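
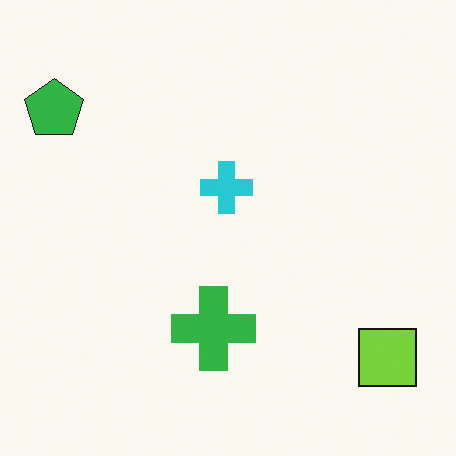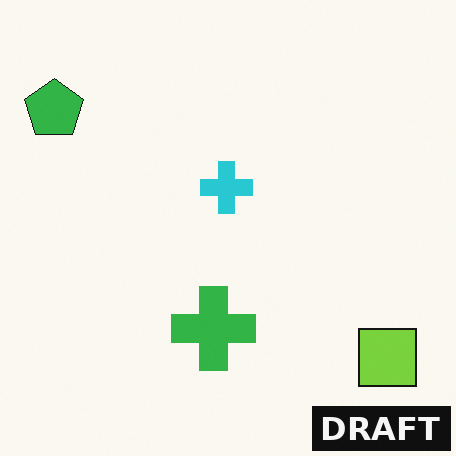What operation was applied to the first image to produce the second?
The second image is the first watermarked with the text "DRAFT" in the lower-right corner.

A dark label reading "DRAFT" appears in the lower-right corner.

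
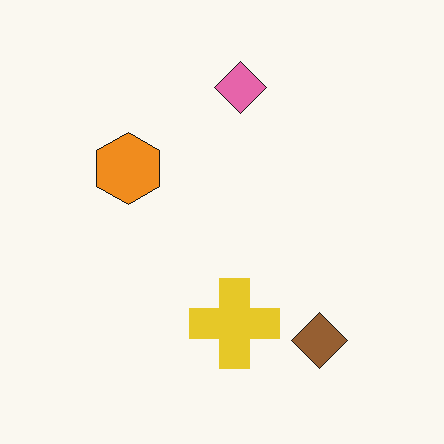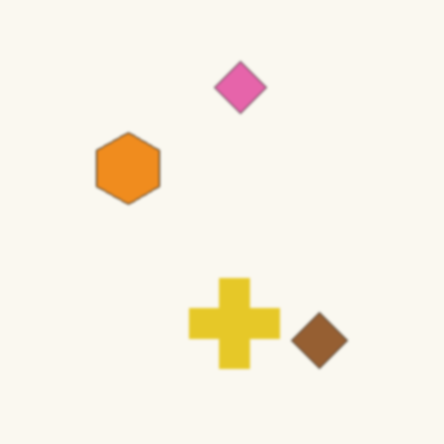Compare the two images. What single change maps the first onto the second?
The image was given a subtle gaussian blur.

Shape edges and outlines are uniformly softened across the whole image.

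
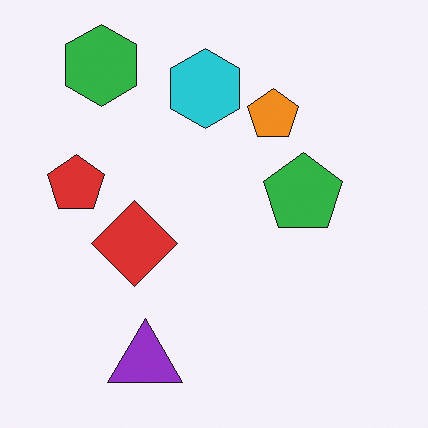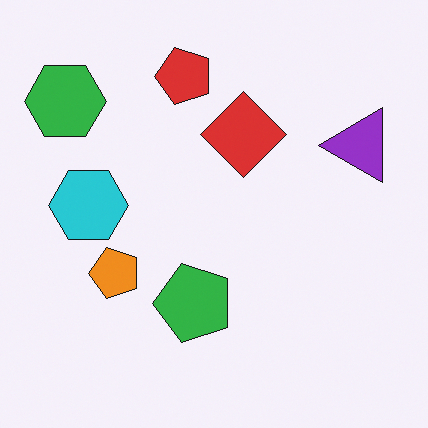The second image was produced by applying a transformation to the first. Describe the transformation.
The transformation is: transposed (reflected across the top-left ↔ bottom-right diagonal).

Shapes have swapped their row and column positions — what was in the top-right is now in the bottom-left — a diagonal reflection.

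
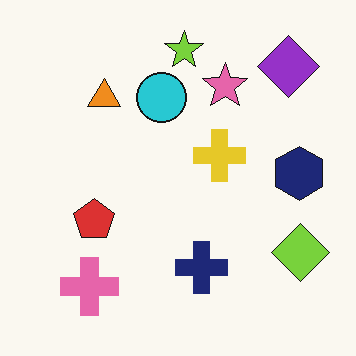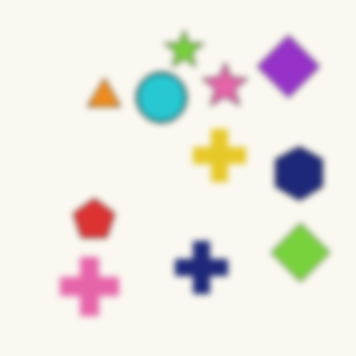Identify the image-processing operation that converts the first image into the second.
The second image is the first moderately blurred.

Shape edges and outlines are uniformly softened across the whole image.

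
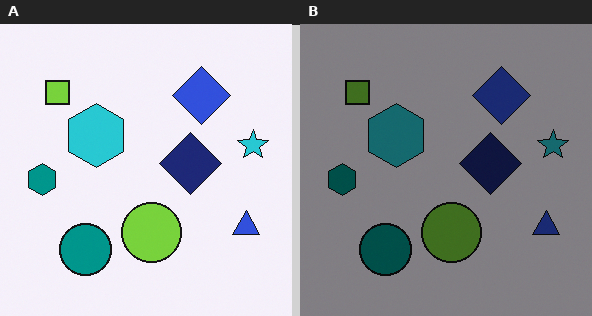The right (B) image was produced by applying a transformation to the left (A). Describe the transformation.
The right (B) image is the left (A) noticeably darkened.

Every pixel — background and shapes alike — is uniformly darkened.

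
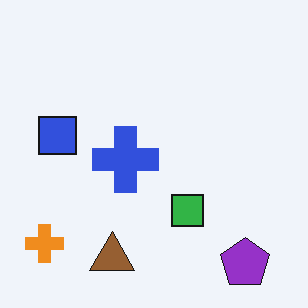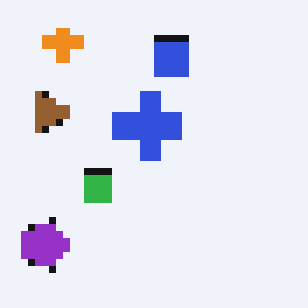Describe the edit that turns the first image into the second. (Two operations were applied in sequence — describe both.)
This is the original image rotated 90° clockwise, then moderately pixelated.

The purple pentagon sits in the bottom-right of the first image and the bottom-left of the second — consistent with a whole-image 90° clockwise rotation. Shapes are reduced to large square blocks; fine edges and outlines are lost — a downscale-then-upscale (mosaic) effect.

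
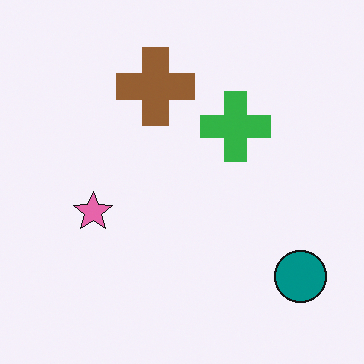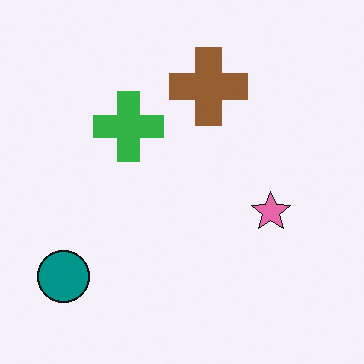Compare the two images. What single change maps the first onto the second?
Flipped horizontally (left ↔ right).

The teal circle is in the bottom-right of the first image and the bottom-left of the second — shapes on opposite sides of the vertical midline have swapped in a mirror flip.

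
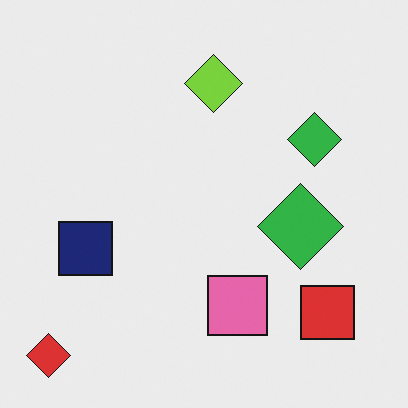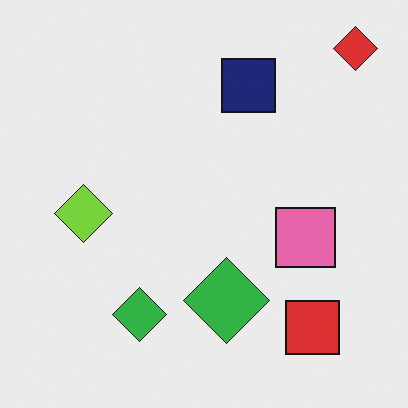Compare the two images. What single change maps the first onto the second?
Transposed (reflected across the top-left ↔ bottom-right diagonal).

Shapes have swapped their row and column positions — what was in the top-right is now in the bottom-left — a diagonal reflection.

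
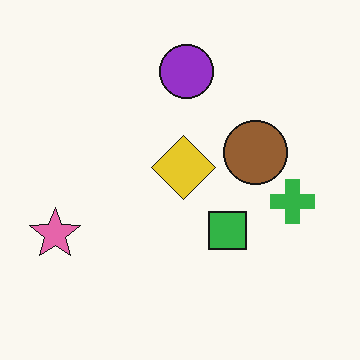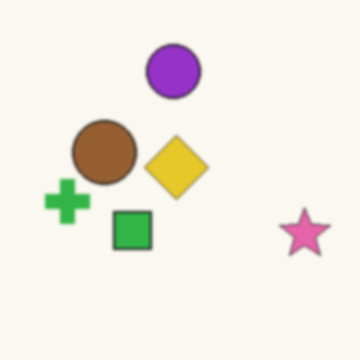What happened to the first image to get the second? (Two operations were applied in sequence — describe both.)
This is the original image slightly softened, then flipped horizontally (left ↔ right).

Shape edges and outlines are uniformly softened across the whole image. The pink star is in the left of the first image and the right of the second — shapes on opposite sides of the vertical midline have swapped in a mirror flip.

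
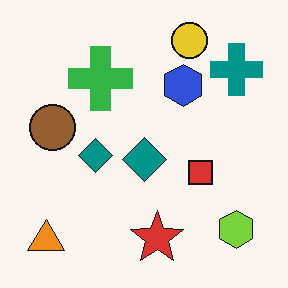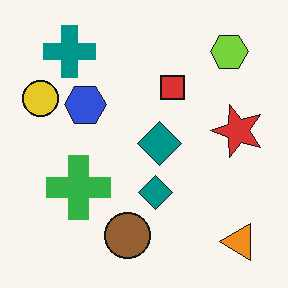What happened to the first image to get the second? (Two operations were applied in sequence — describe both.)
The image was rotated 90° counter-clockwise, then given moderate JPEG compression.

The orange triangle sits in the bottom-left of the first image and the bottom-right of the second — consistent with a whole-image 90° counter-clockwise rotation. Blocky 8×8 compression artifacts appear around shape edges and the flat background shows ringing — characteristic JPEG degradation.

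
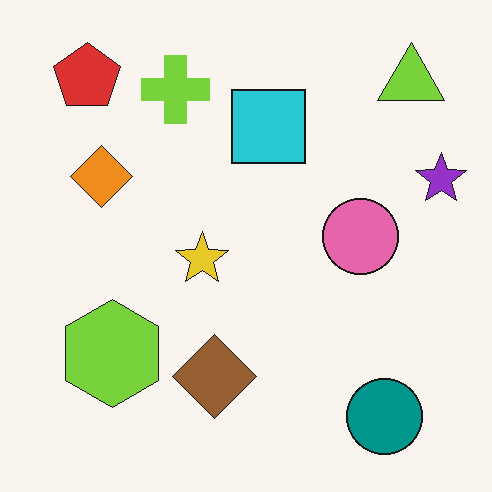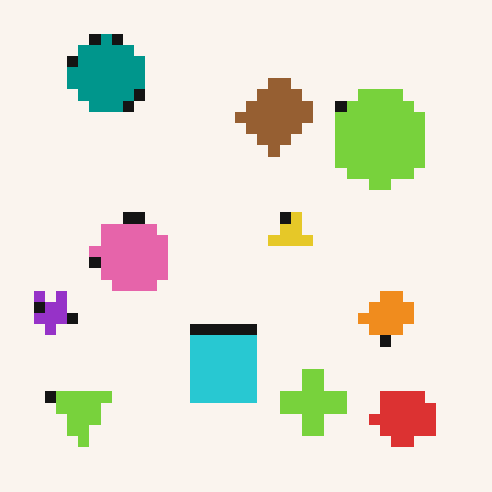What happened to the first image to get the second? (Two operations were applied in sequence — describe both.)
The image was rotated 180°, then heavily pixelated into large blocks.

The lime triangle sits in the top-right of the first image and the bottom-left of the second — consistent with a whole-image 180° rotation. Shapes are reduced to large square blocks; fine edges and outlines are lost — a downscale-then-upscale (mosaic) effect.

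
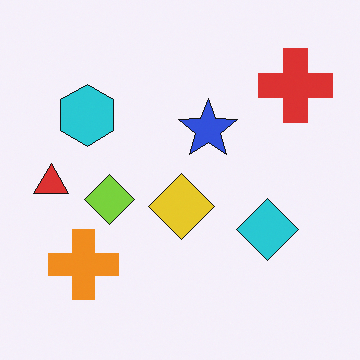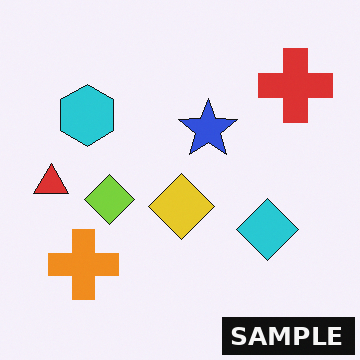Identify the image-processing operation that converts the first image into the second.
The image was watermarked with the text "SAMPLE" in the lower-right corner.

A dark label reading "SAMPLE" appears in the lower-right corner.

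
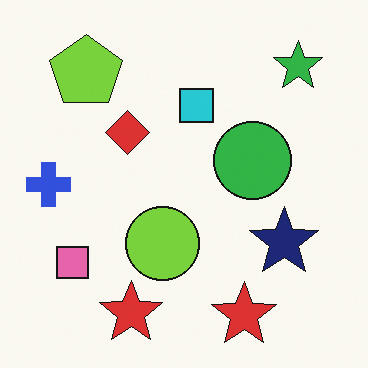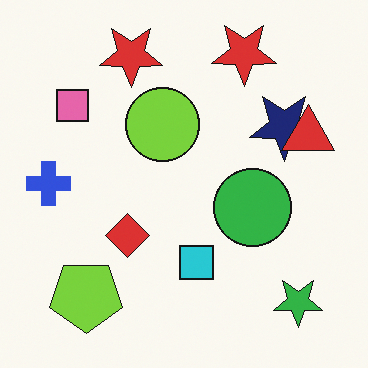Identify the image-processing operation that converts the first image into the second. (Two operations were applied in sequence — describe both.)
The transformation is: flipped vertically (top ↔ bottom), then overlaid with an additional red triangle.

The green star is in the top-right of the first image and the bottom-right of the second — shapes on opposite sides of the horizontal midline have swapped in a mirror flip. A red triangle appears in the second image that is absent from the first.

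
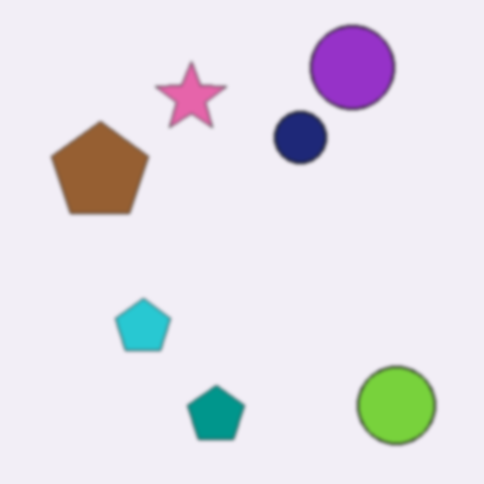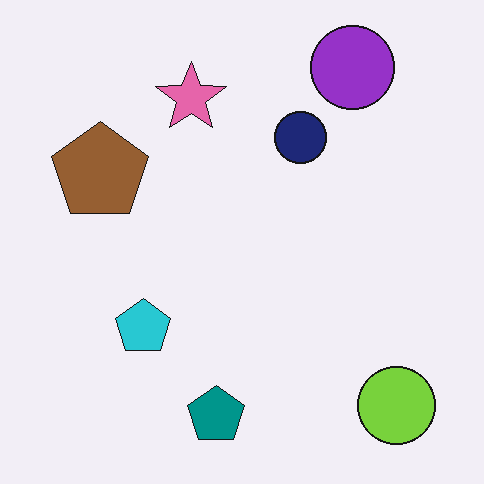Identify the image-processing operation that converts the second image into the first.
It was given a subtle gaussian blur.

Shape edges and outlines are uniformly softened across the whole image.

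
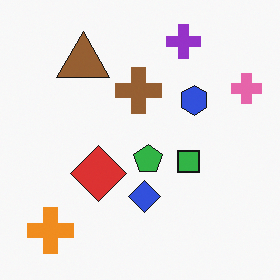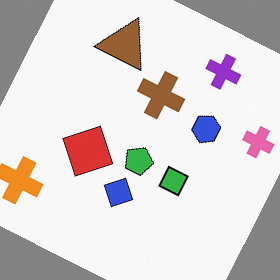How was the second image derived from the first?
It was rotated clockwise by a moderate amount.

Every shape is tilted by the same angle and the image corners show triangular fill wedges — a whole-image rotation by a non-right angle.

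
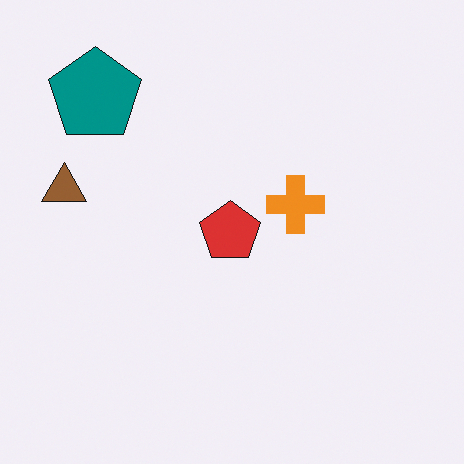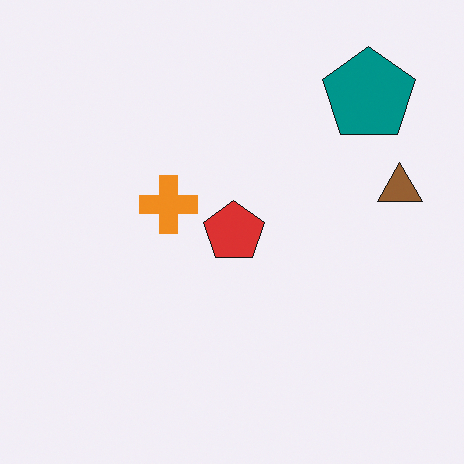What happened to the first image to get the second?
This is the original image flipped horizontally (left ↔ right).

The brown triangle is in the left of the first image and the right of the second — shapes on opposite sides of the vertical midline have swapped in a mirror flip.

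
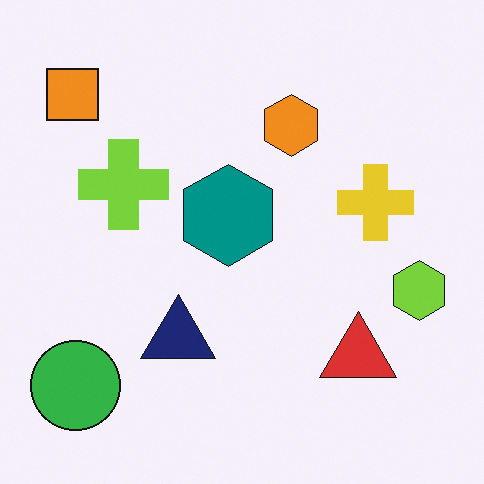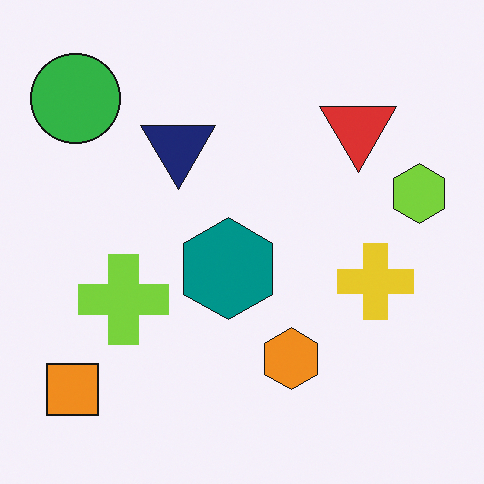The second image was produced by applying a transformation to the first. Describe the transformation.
The image was flipped vertically (top ↔ bottom).

The orange square is in the top-left of the first image and the bottom-left of the second — shapes on opposite sides of the horizontal midline have swapped in a mirror flip.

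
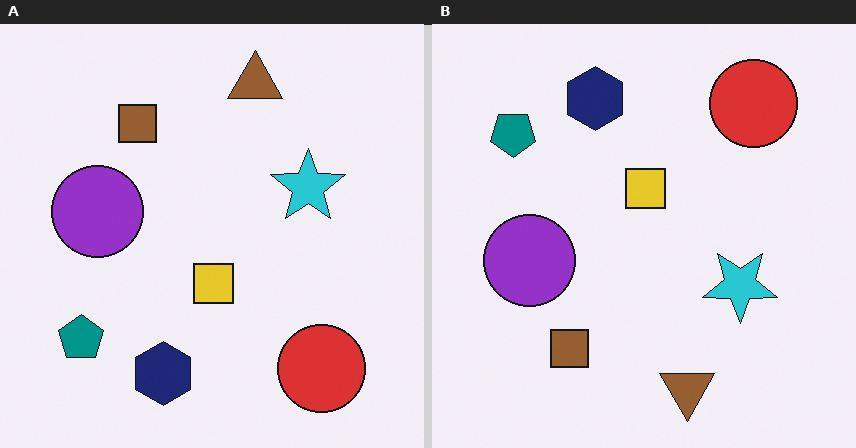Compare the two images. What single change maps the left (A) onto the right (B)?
The right (B) image is the left (A) flipped vertically (top ↔ bottom).

The brown triangle is in the top of the left (A) image and the bottom of the right (B) — shapes on opposite sides of the horizontal midline have swapped in a mirror flip.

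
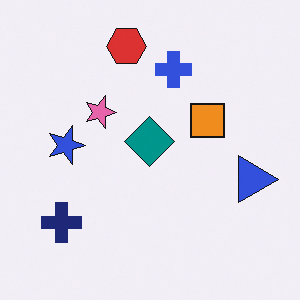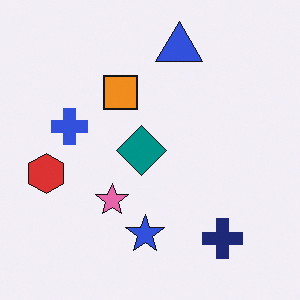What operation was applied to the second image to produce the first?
The image was rotated 90° clockwise.

The navy cross sits in the bottom-right of the second image and the bottom-left of the first — consistent with a whole-image 90° clockwise rotation.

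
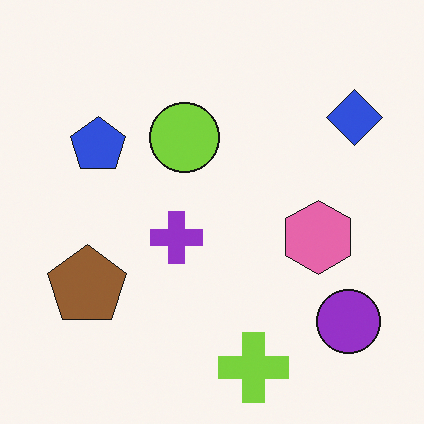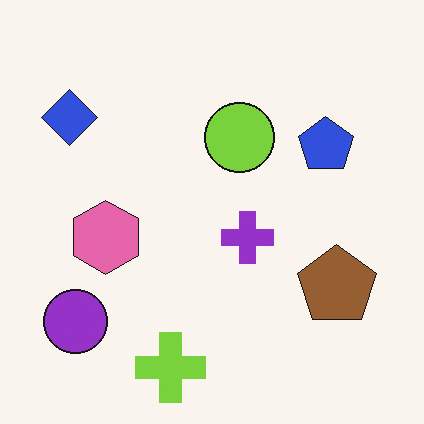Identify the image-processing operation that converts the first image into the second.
The transformation is: flipped horizontally (left ↔ right).

The blue diamond is in the top-right of the first image and the top-left of the second — shapes on opposite sides of the vertical midline have swapped in a mirror flip.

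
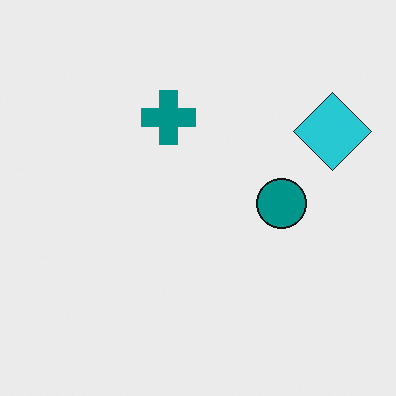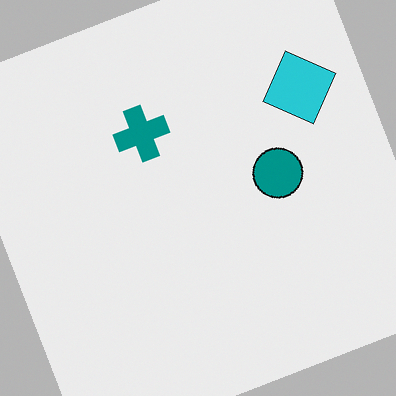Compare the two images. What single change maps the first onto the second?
This is the original image rotated counter-clockwise by a clearly visible amount.

Every shape is tilted by the same angle and the image corners show triangular fill wedges — a whole-image rotation by a non-right angle.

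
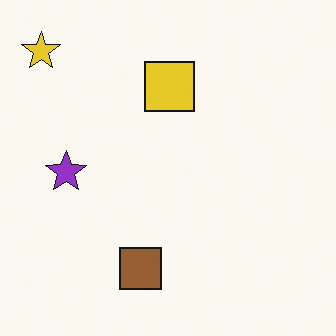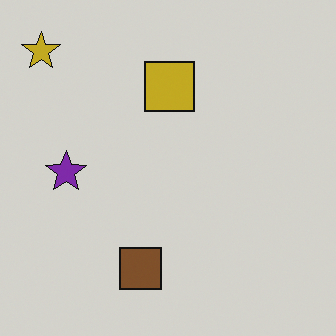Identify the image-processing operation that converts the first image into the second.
This is the original image slightly darkened.

Every pixel — background and shapes alike — is uniformly darkened.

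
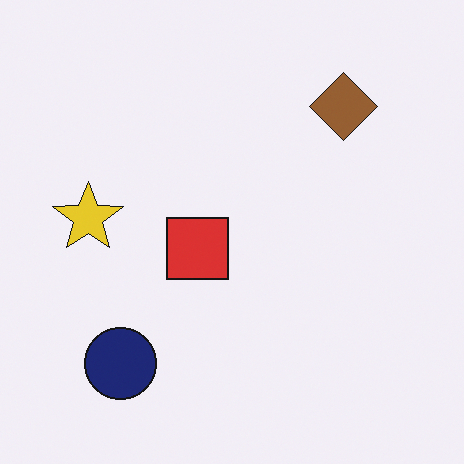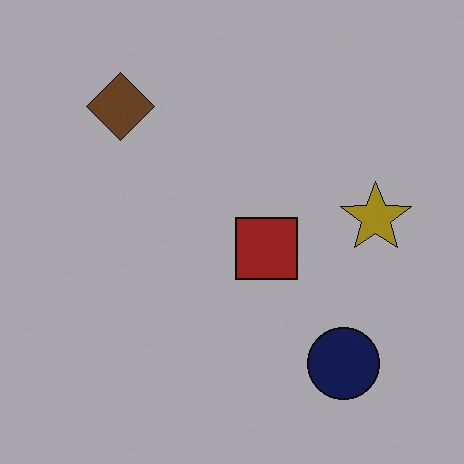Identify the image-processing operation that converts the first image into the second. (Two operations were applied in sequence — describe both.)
The second image is the first flipped horizontally (left ↔ right), then darkened a lot.

The yellow star is in the left of the first image and the right of the second — shapes on opposite sides of the vertical midline have swapped in a mirror flip. Every pixel — background and shapes alike — is uniformly darkened.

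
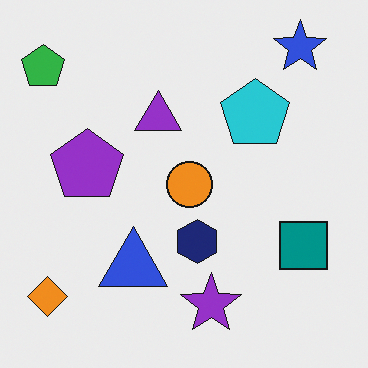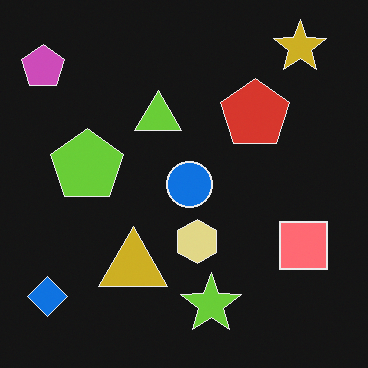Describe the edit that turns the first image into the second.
Color-inverted (negative).

The light background has become dark and every shape's color is its complement — a photographic negative.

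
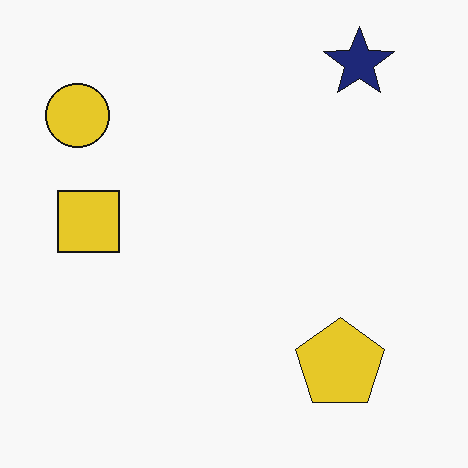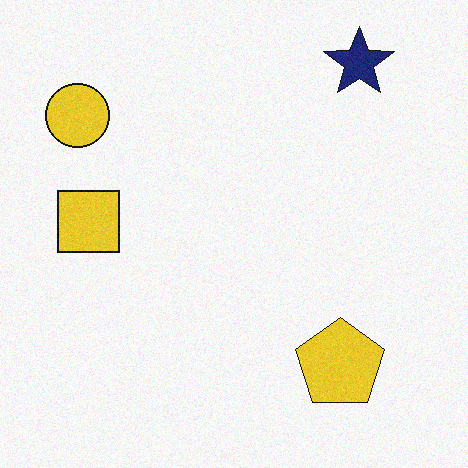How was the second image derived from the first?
Degraded with a light layer of grain.

Random speckle covers the whole image, including the flat background.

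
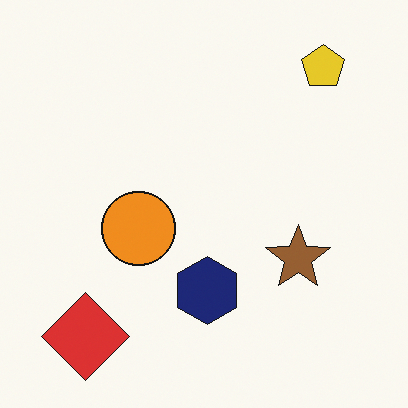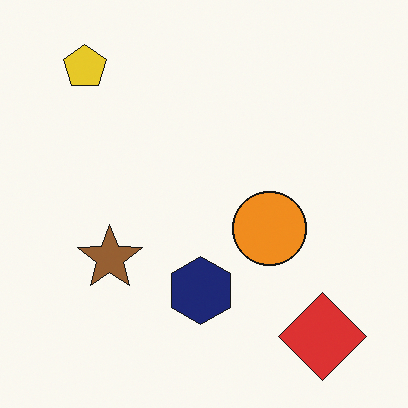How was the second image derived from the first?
The image was flipped horizontally (left ↔ right).

The red diamond is in the bottom-left of the first image and the bottom-right of the second — shapes on opposite sides of the vertical midline have swapped in a mirror flip.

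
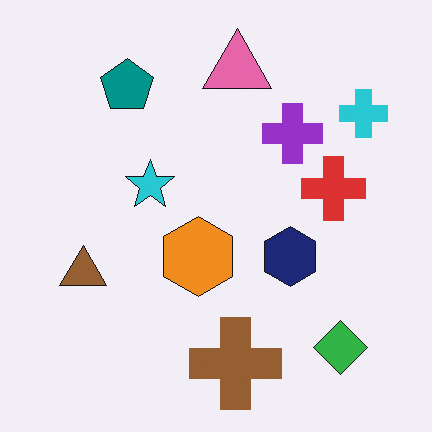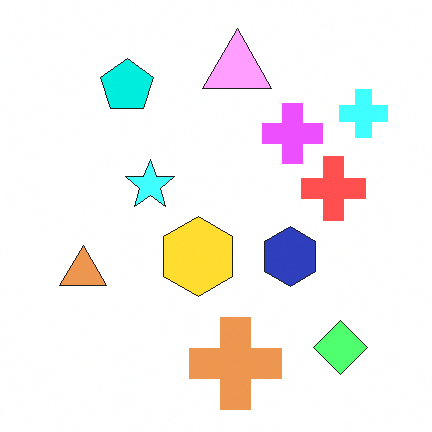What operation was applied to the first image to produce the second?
It was noticeably brightened.

Every pixel — background and shapes alike — is uniformly brightened.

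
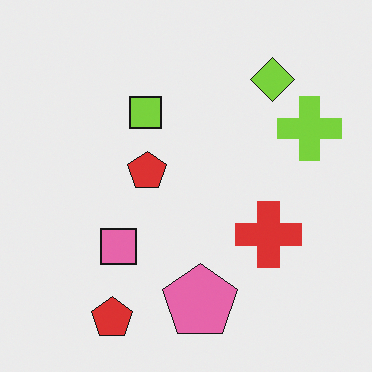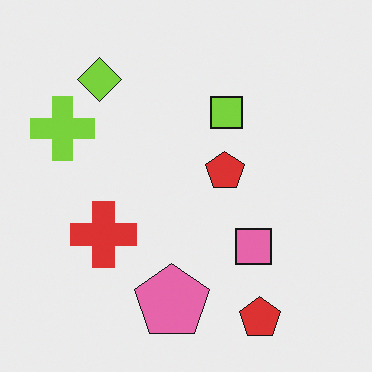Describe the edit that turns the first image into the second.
The second image is the first flipped horizontally (left ↔ right).

The lime cross is in the right of the first image and the left of the second — shapes on opposite sides of the vertical midline have swapped in a mirror flip.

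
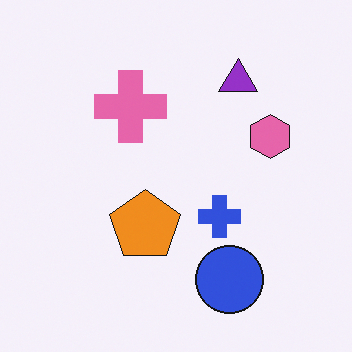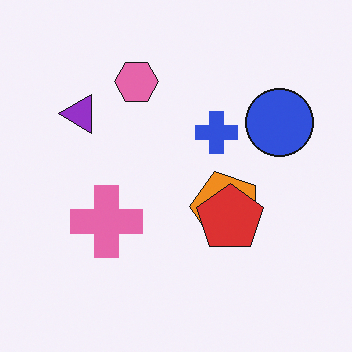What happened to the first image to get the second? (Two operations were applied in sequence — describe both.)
The transformation is: rotated 90° counter-clockwise, then overlaid with an additional red pentagon.

The blue circle sits in the bottom of the first image and the right of the second — consistent with a whole-image 90° counter-clockwise rotation. A red pentagon appears in the second image that is absent from the first.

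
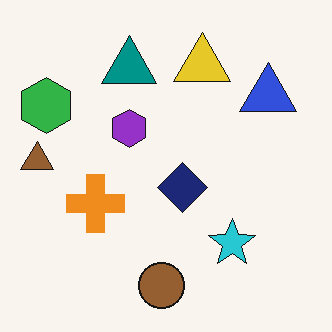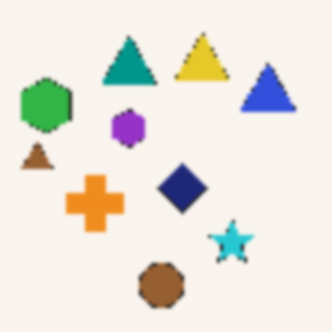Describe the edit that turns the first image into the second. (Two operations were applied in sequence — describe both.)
This is the original image lightly pixelated (a mild mosaic effect), then lightly blurred.

Shapes are reduced to large square blocks; fine edges and outlines are lost — a downscale-then-upscale (mosaic) effect. Shape edges and outlines are uniformly softened across the whole image.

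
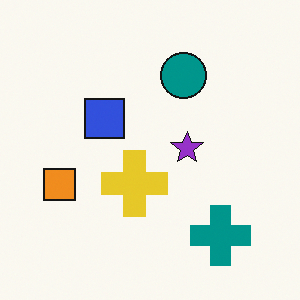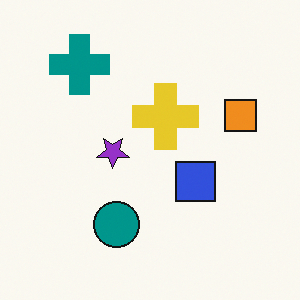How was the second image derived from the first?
The second image is the first rotated 180°.

The teal cross sits in the bottom-right of the first image and the top-left of the second — consistent with a whole-image 180° rotation.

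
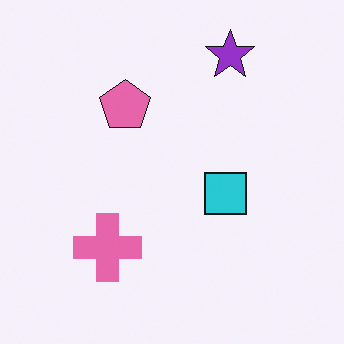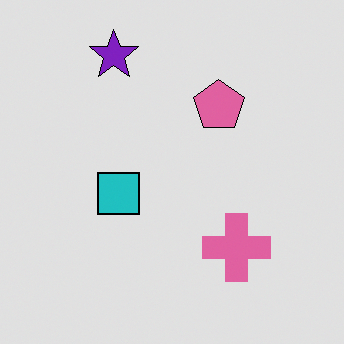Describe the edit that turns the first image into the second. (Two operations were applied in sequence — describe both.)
The transformation is: flipped horizontally (left ↔ right), then moderately posterized.

The pink cross is in the bottom-left of the first image and the bottom-right of the second — shapes on opposite sides of the vertical midline have swapped in a mirror flip. Each flat color has snapped to a coarser quantized level — most visibly, the near-white background has dropped to a flat grey.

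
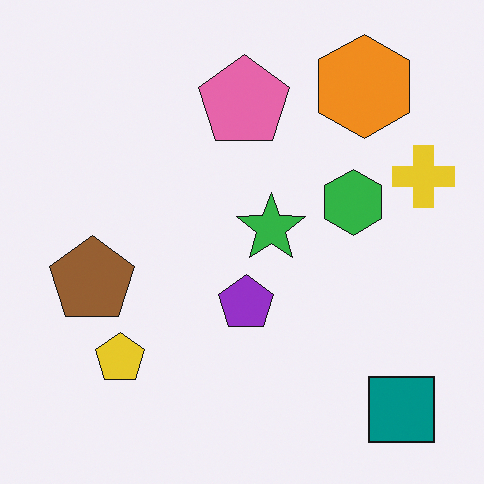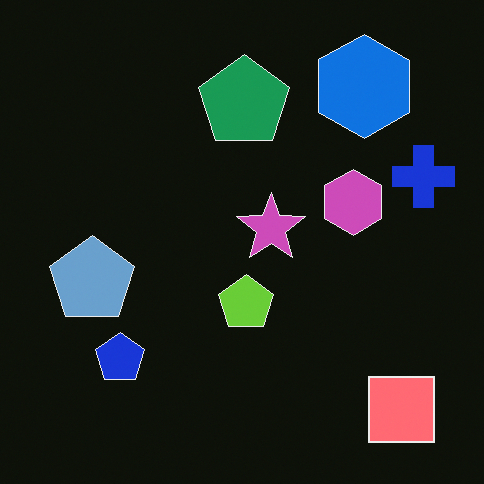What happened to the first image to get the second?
This is the original image color-inverted (negative).

The light background has become dark and every shape's color is its complement — a photographic negative.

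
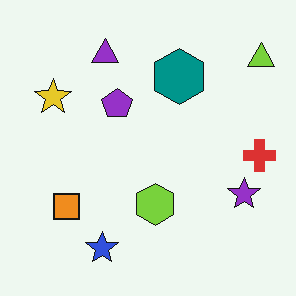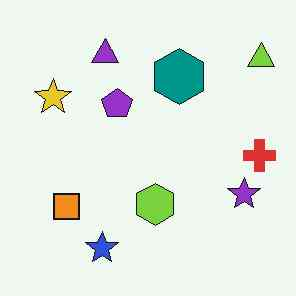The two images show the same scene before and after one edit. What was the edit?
The second image is the first JPEG-compressed with visible artifacts.

Blocky 8×8 compression artifacts appear around shape edges and the flat background shows ringing — characteristic JPEG degradation.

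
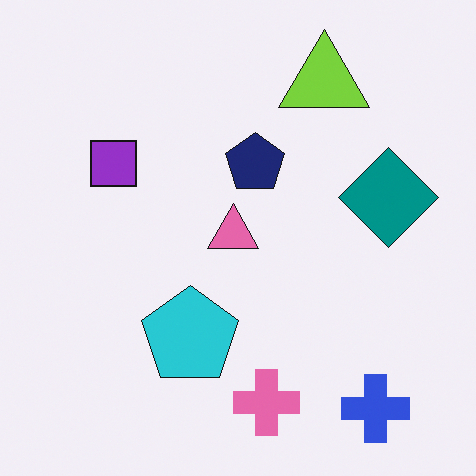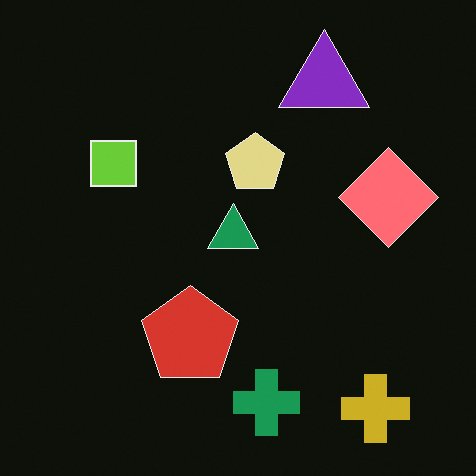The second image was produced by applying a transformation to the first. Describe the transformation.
The transformation is: color-inverted (negative).

The light background has become dark and every shape's color is its complement — a photographic negative.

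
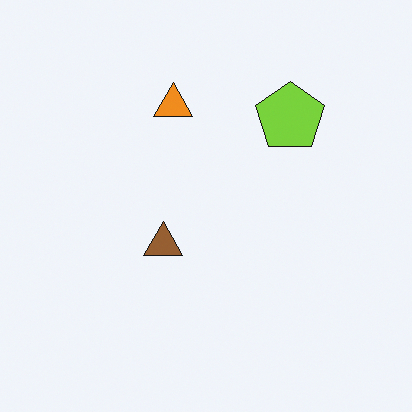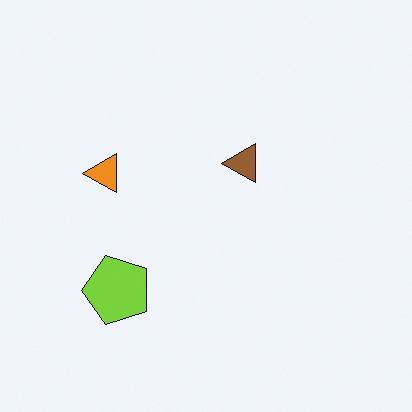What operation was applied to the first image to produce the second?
It was transposed (reflected across the top-left ↔ bottom-right diagonal).

Shapes have swapped their row and column positions — what was in the top-right is now in the bottom-left — a diagonal reflection.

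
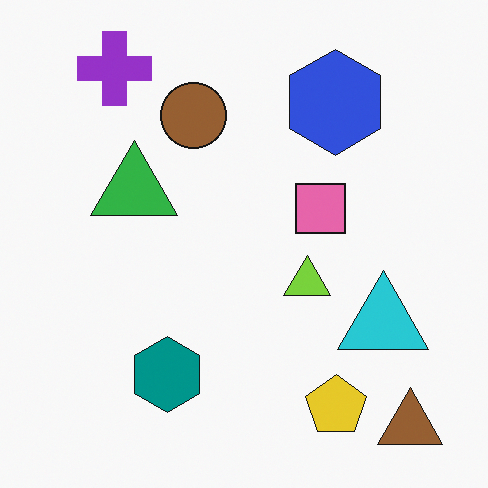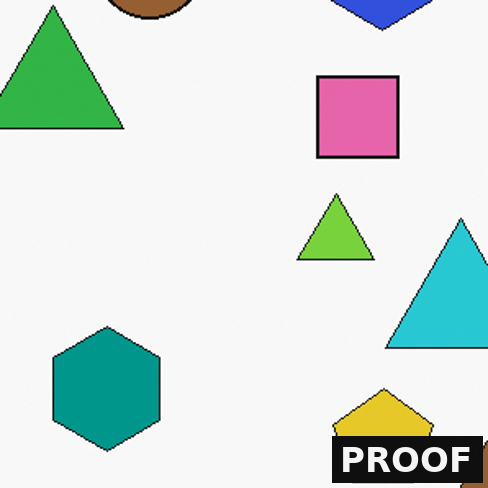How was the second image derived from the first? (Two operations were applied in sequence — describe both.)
The transformation is: cropped to a noticeably smaller region and rescaled, then watermarked with the text "PROOF" in the lower-right corner.

The visible shapes are larger and the field of view is narrower; shapes near the original edges may be partly or wholly outside the frame — a crop-and-rescale. A dark label reading "PROOF" appears in the lower-right corner.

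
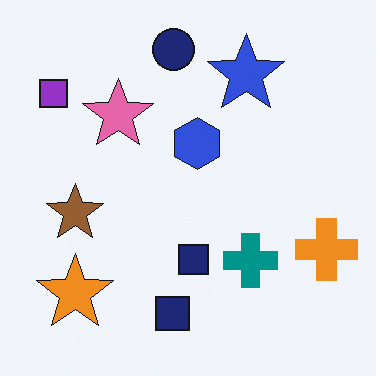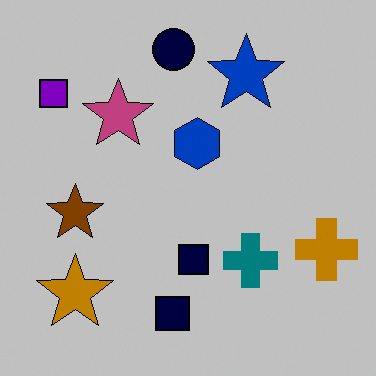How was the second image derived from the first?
The transformation is: aggressively posterized.

Each flat color has snapped to a coarser quantized level — most visibly, the near-white background has dropped to a flat grey.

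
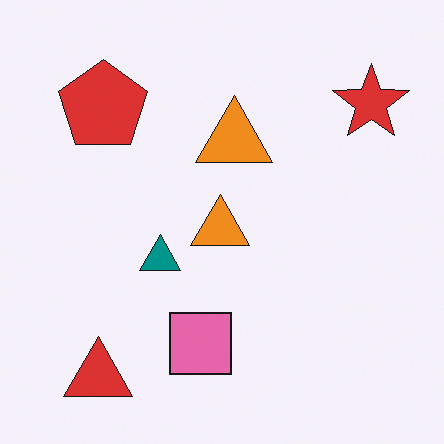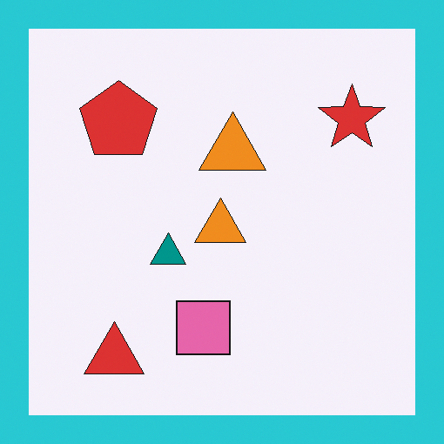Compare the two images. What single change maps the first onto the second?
The image was framed with a cyan border.

A solid cyan frame runs around the edge of the second image, with the content slightly shrunk inside it.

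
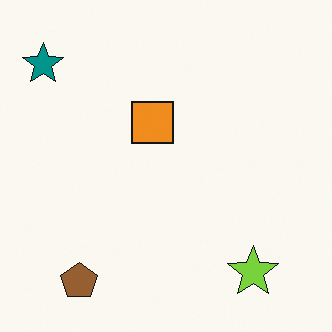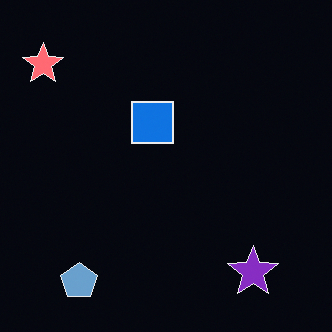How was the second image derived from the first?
The second image is the first color-inverted (negative).

The light background has become dark and every shape's color is its complement — a photographic negative.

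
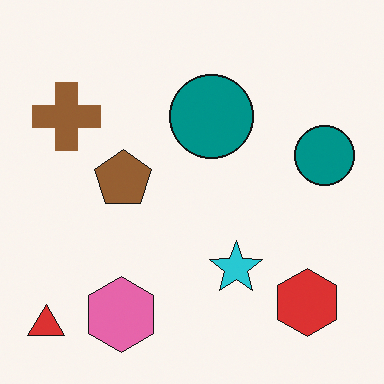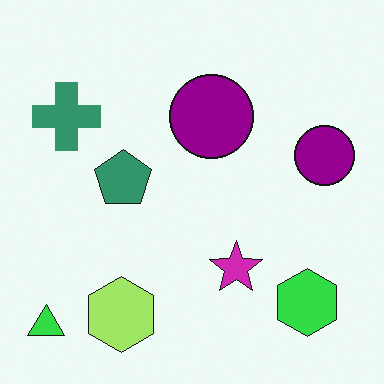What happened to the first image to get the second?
The transformation is: hue-shifted noticeably.

Every shape's color has rotated by the same amount around the hue wheel — a uniform hue shift.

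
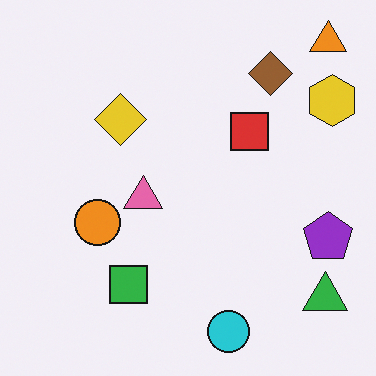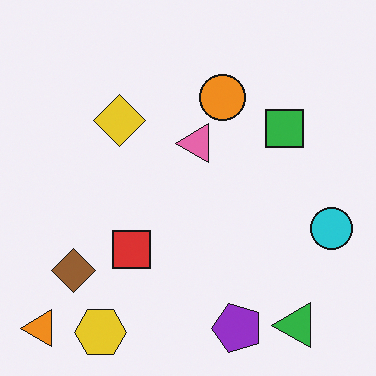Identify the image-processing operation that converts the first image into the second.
The transformation is: transposed (reflected across the top-left ↔ bottom-right diagonal).

Shapes have swapped their row and column positions — what was in the top-right is now in the bottom-left — a diagonal reflection.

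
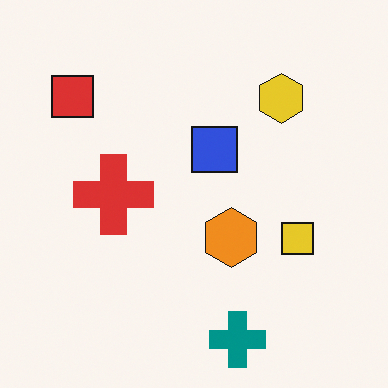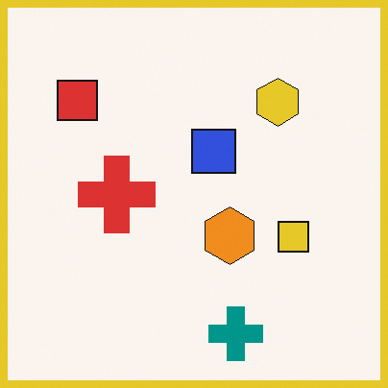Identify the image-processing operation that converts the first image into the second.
This is the original image framed with a yellow border.

A solid yellow frame runs around the edge of the second image, with the content slightly shrunk inside it.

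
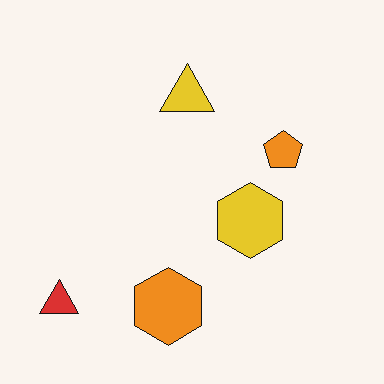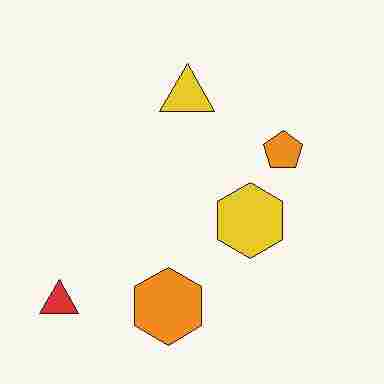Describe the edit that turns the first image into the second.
Heavily JPEG-compressed with obvious blocking artifacts.

Blocky 8×8 compression artifacts appear around shape edges and the flat background shows ringing — characteristic JPEG degradation.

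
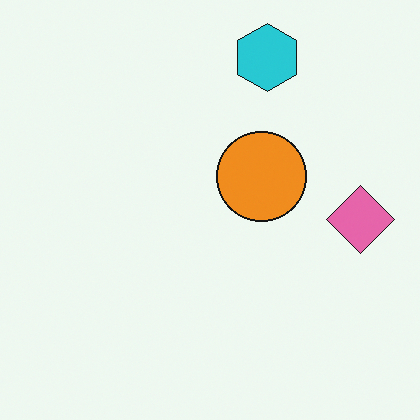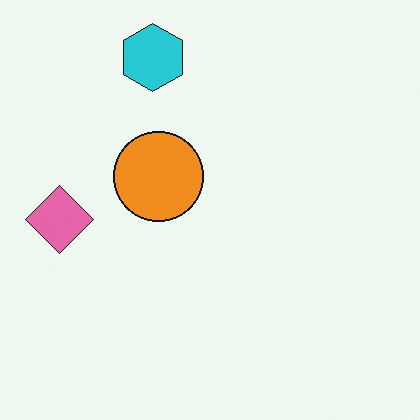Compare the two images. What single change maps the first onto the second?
The image was flipped horizontally (left ↔ right).

The pink diamond is in the right of the first image and the left of the second — shapes on opposite sides of the vertical midline have swapped in a mirror flip.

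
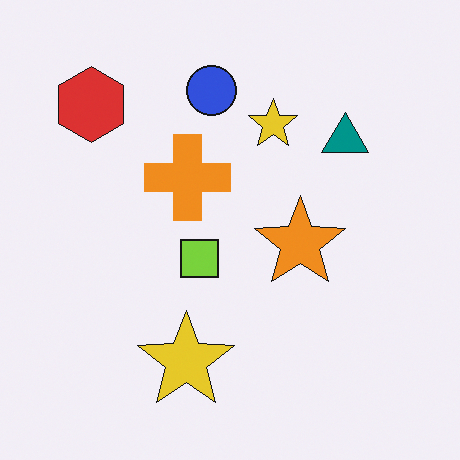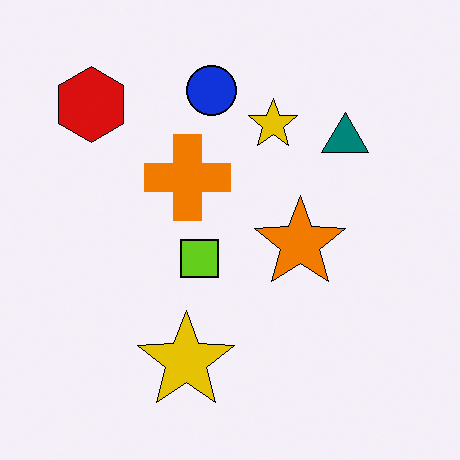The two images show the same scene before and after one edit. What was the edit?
It was given slightly increased contrast.

Tones are pushed away from mid-grey across the whole image — a global contrast change.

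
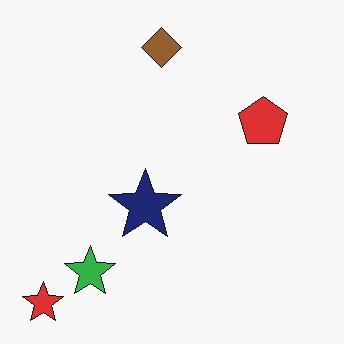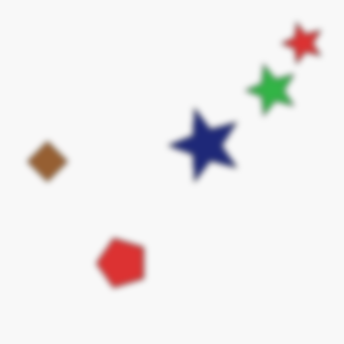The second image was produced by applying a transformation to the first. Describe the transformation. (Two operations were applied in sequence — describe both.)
This is the original image noticeably gaussian-blurred, then transposed (reflected across the top-left ↔ bottom-right diagonal).

Shape edges and outlines are uniformly softened across the whole image. Shapes have swapped their row and column positions — what was in the top-right is now in the bottom-left — a diagonal reflection.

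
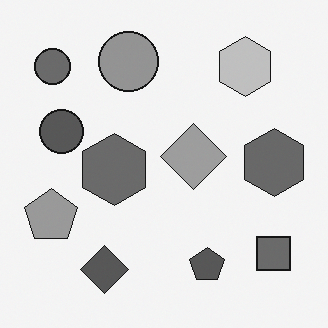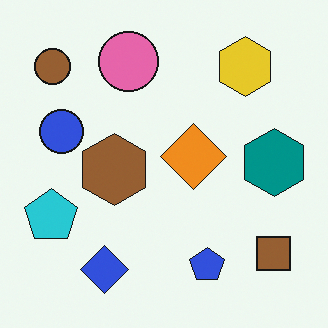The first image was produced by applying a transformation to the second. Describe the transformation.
This is the original image converted to grayscale.

All color is removed — every shape is now a shade of grey.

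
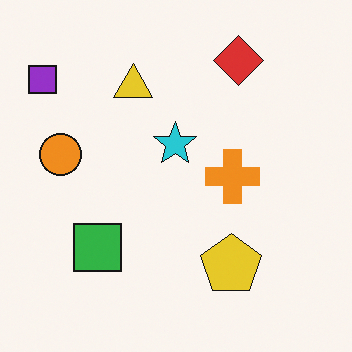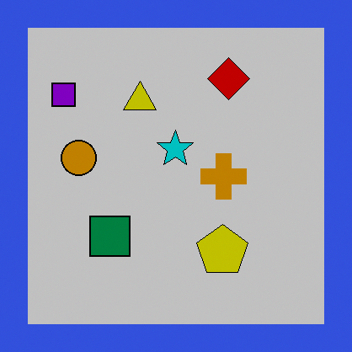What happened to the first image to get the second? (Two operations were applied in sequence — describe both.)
The image was aggressively posterized, then framed with a blue border.

Each flat color has snapped to a coarser quantized level — most visibly, the near-white background has dropped to a flat grey. A solid blue frame runs around the edge of the second image, with the content slightly shrunk inside it.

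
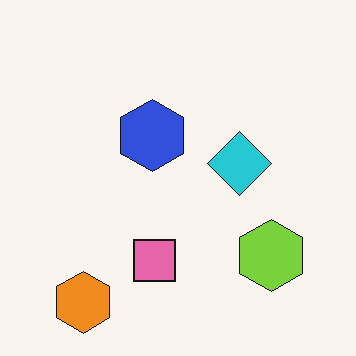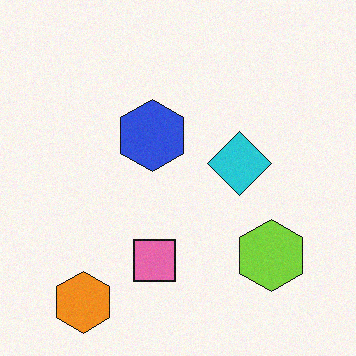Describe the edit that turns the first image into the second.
The transformation is: degraded with subtle gaussian noise.

Random speckle covers the whole image, including the flat background.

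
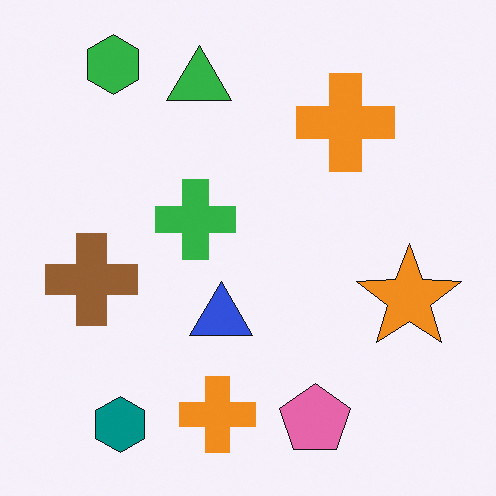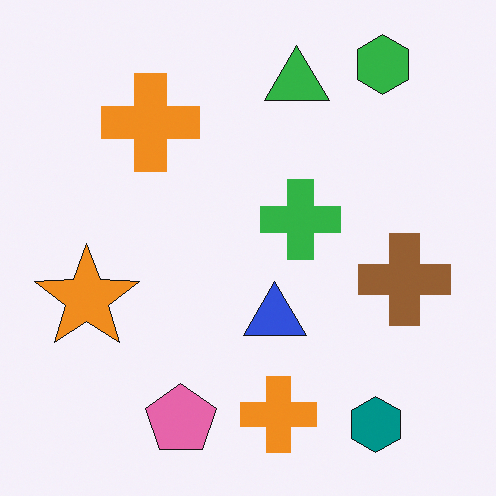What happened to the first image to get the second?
The second image is the first flipped horizontally (left ↔ right).

The orange star is in the right of the first image and the left of the second — shapes on opposite sides of the vertical midline have swapped in a mirror flip.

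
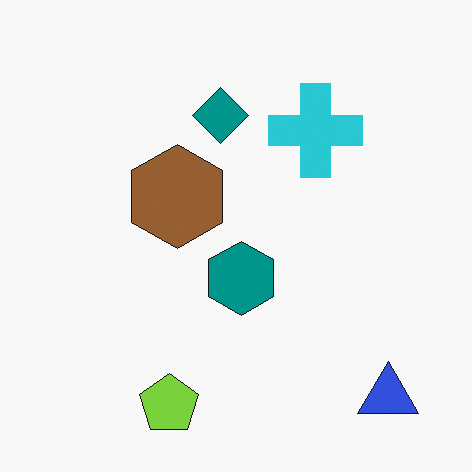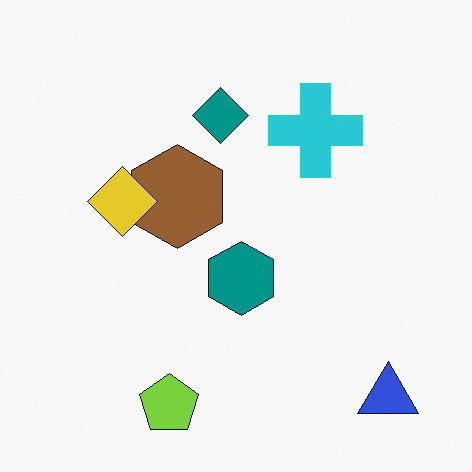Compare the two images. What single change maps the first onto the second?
This is the original image overlaid with an additional yellow diamond.

A yellow diamond appears in the second image that is absent from the first.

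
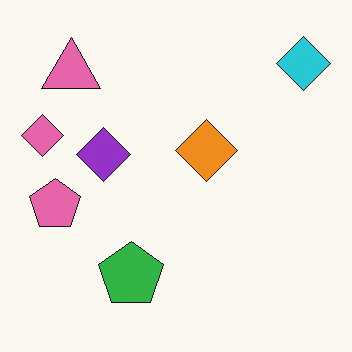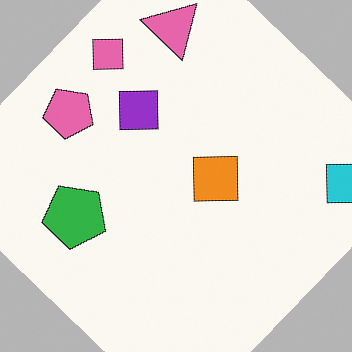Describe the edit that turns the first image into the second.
This is the original image rotated clockwise by a large amount — several tens of degrees.

Every shape is tilted by the same angle and the image corners show triangular fill wedges — a whole-image rotation by a non-right angle.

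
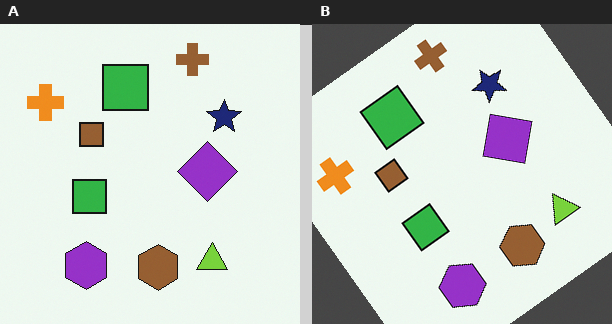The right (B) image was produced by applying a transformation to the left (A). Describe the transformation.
It was rotated counter-clockwise by a large amount — several tens of degrees.

Every shape is tilted by the same angle and the image corners show triangular fill wedges — a whole-image rotation by a non-right angle.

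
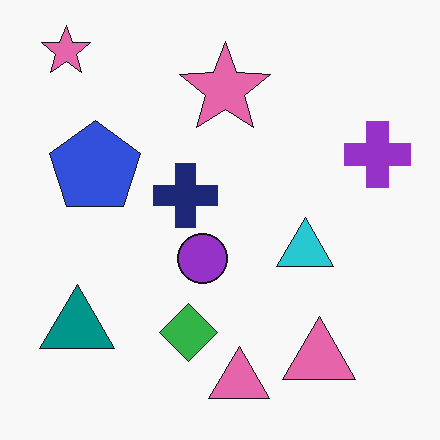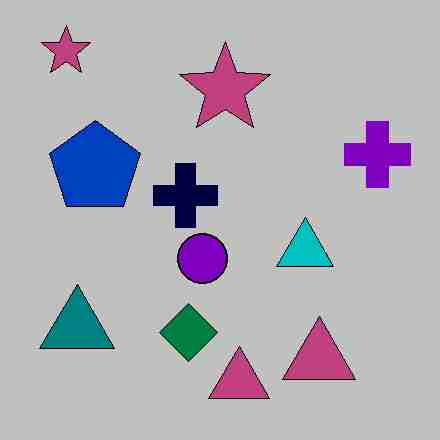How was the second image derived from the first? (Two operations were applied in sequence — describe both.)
Heavily posterized to just a handful of flat colors, then degraded with heavy JPEG compression.

Each flat color has snapped to a coarser quantized level — most visibly, the near-white background has dropped to a flat grey. Blocky 8×8 compression artifacts appear around shape edges and the flat background shows ringing — characteristic JPEG degradation.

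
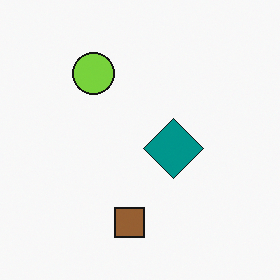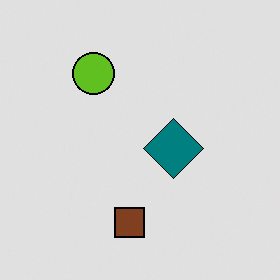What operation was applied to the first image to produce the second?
It was posterized to a reduced palette.

Each flat color has snapped to a coarser quantized level — most visibly, the near-white background has dropped to a flat grey.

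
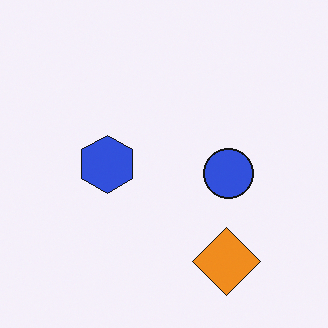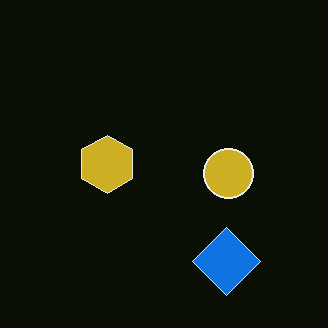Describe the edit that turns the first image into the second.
The transformation is: color-inverted (negative).

The light background has become dark and every shape's color is its complement — a photographic negative.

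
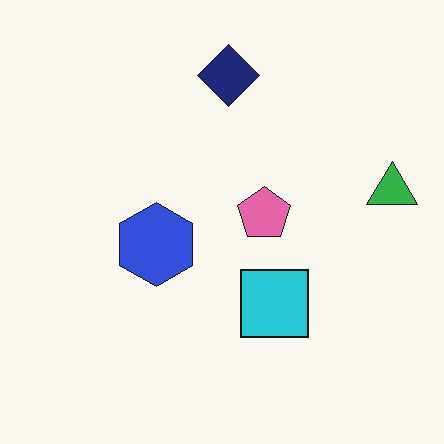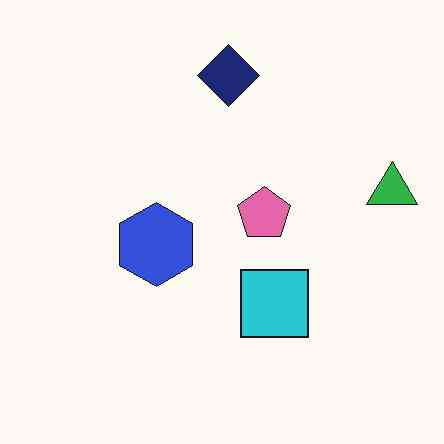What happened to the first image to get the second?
This is the original image given moderate JPEG compression.

Blocky 8×8 compression artifacts appear around shape edges and the flat background shows ringing — characteristic JPEG degradation.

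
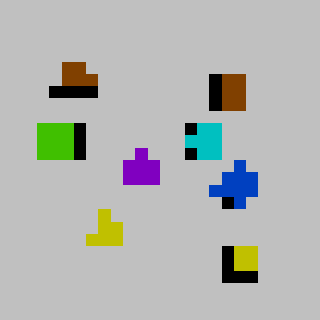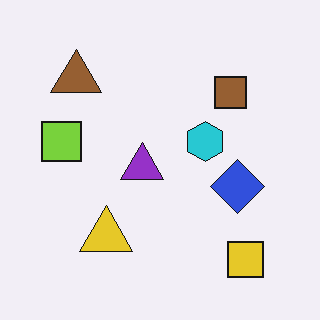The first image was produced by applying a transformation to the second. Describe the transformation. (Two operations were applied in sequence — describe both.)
This is the original image heavily posterized to just a handful of flat colors, then heavily pixelated into large blocks.

Each flat color has snapped to a coarser quantized level — most visibly, the near-white background has dropped to a flat grey. Shapes are reduced to large square blocks; fine edges and outlines are lost — a downscale-then-upscale (mosaic) effect.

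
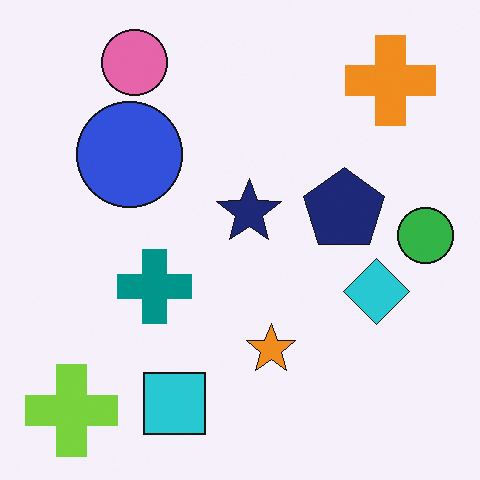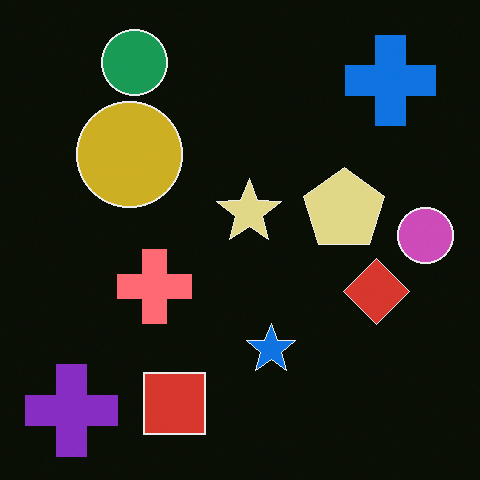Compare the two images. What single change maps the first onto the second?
Color-inverted (negative).

The light background has become dark and every shape's color is its complement — a photographic negative.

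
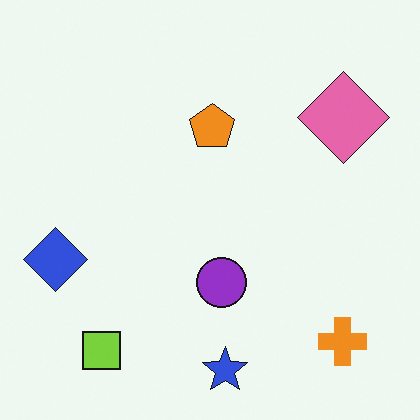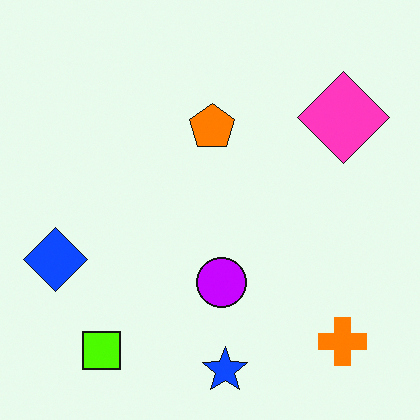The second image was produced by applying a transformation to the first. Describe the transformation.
The second image is the first made much more vivid (saturation change).

All colors are more vivid — a global saturation change.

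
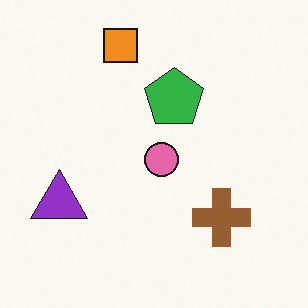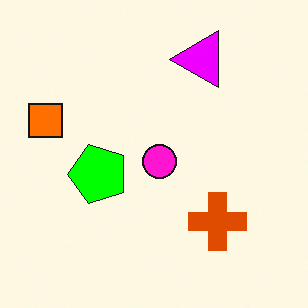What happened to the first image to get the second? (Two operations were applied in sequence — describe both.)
The image was heavily oversaturated, then transposed (reflected across the top-left ↔ bottom-right diagonal).

All colors are more vivid — a global saturation change. Shapes have swapped their row and column positions — what was in the top-right is now in the bottom-left — a diagonal reflection.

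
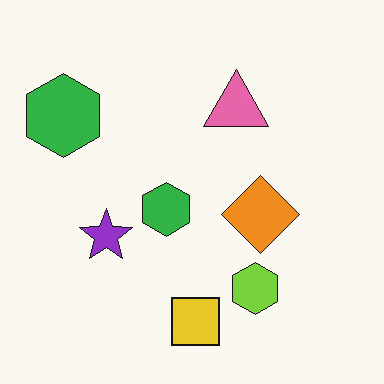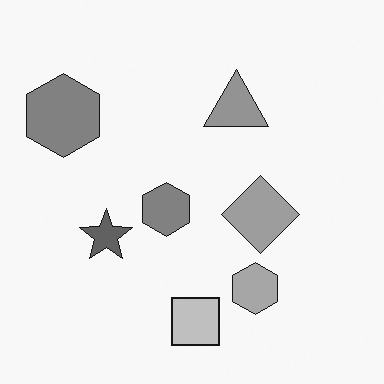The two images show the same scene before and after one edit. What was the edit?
The second image is the first converted to grayscale.

All color is removed — every shape is now a shade of grey.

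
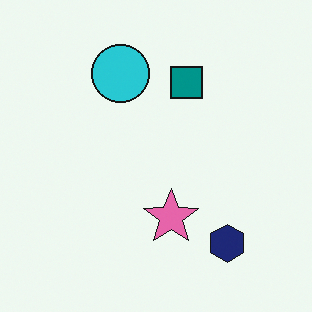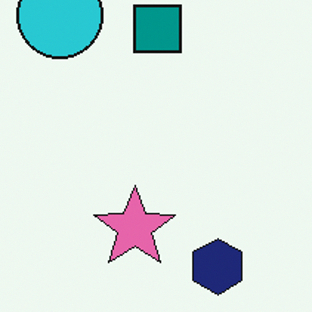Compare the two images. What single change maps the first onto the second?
Cropped to a modestly smaller region and rescaled.

The visible shapes are larger and the field of view is narrower; shapes near the original edges may be partly or wholly outside the frame — a crop-and-rescale.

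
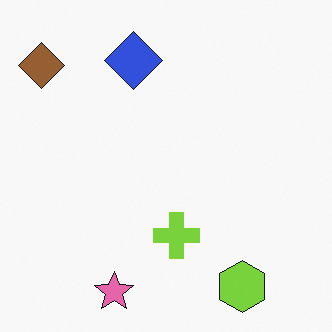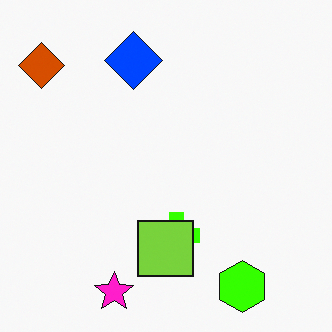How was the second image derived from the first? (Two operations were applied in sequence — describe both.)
The image was heavily oversaturated, then overlaid with an additional lime square.

All colors are more vivid — a global saturation change. A lime square appears in the second image that is absent from the first.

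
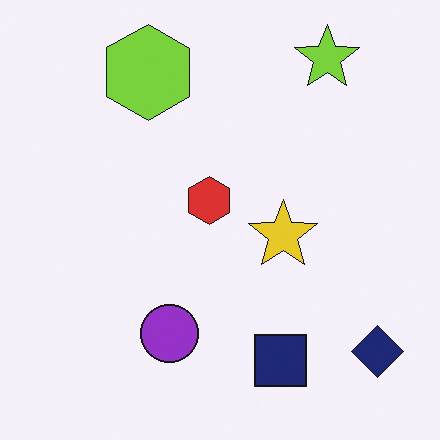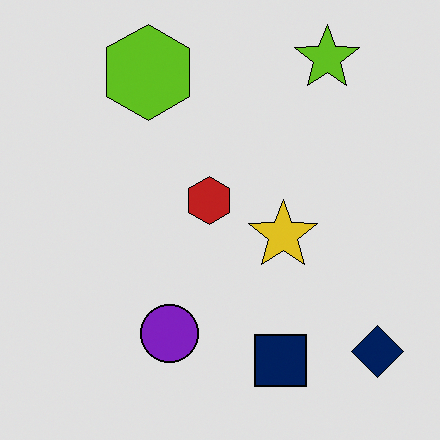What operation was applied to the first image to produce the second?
The second image is the first moderately posterized.

Each flat color has snapped to a coarser quantized level — most visibly, the near-white background has dropped to a flat grey.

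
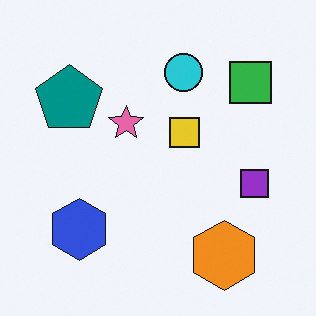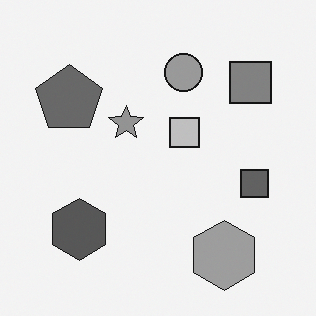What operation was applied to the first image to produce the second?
The transformation is: converted to grayscale.

All color is removed — every shape is now a shade of grey.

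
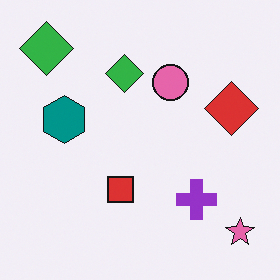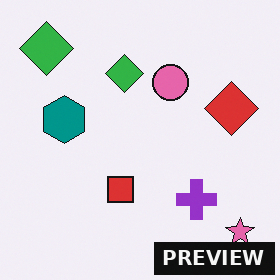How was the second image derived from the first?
The second image is the first watermarked with the text "PREVIEW" in the lower-right corner.

A dark label reading "PREVIEW" appears in the lower-right corner.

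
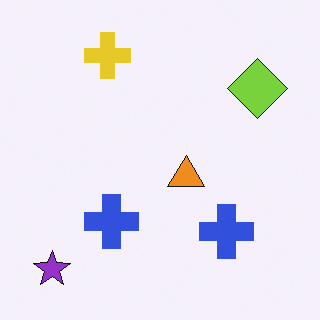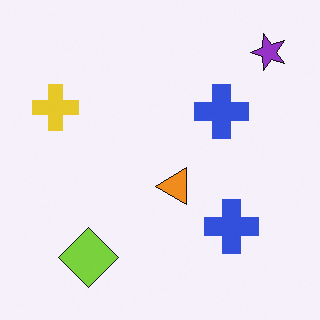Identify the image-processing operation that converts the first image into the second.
It was transposed (reflected across the top-left ↔ bottom-right diagonal).

Shapes have swapped their row and column positions — what was in the top-right is now in the bottom-left — a diagonal reflection.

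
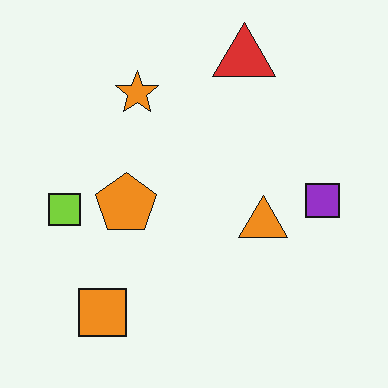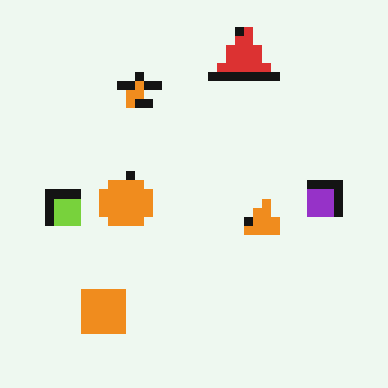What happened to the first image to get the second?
This is the original image heavily pixelated into large blocks.

Shapes are reduced to large square blocks; fine edges and outlines are lost — a downscale-then-upscale (mosaic) effect.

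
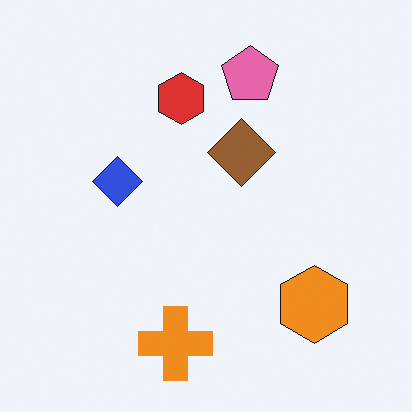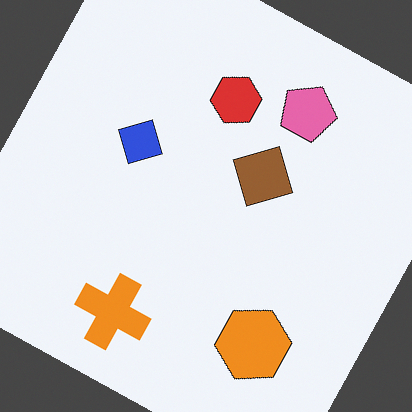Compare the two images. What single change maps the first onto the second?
It was rotated clockwise by a moderate amount.

Every shape is tilted by the same angle and the image corners show triangular fill wedges — a whole-image rotation by a non-right angle.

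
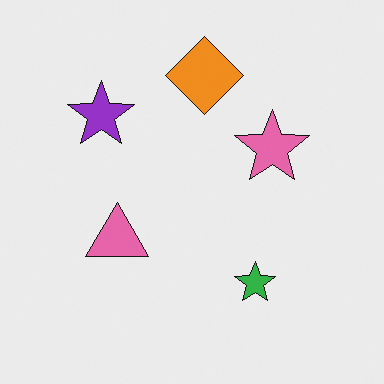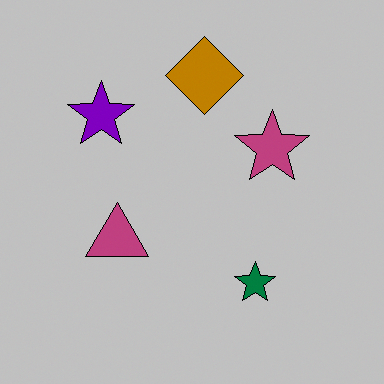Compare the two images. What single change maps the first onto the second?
The image was heavily posterized to just a handful of flat colors.

Each flat color has snapped to a coarser quantized level — most visibly, the near-white background has dropped to a flat grey.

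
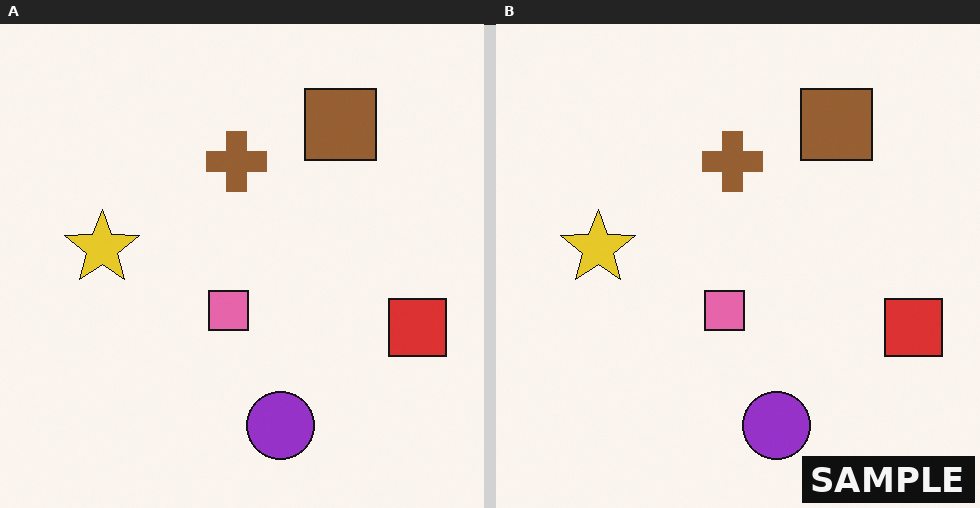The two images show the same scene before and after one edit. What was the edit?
The transformation is: watermarked with the text "SAMPLE" in the lower-right corner.

A dark label reading "SAMPLE" appears in the lower-right corner.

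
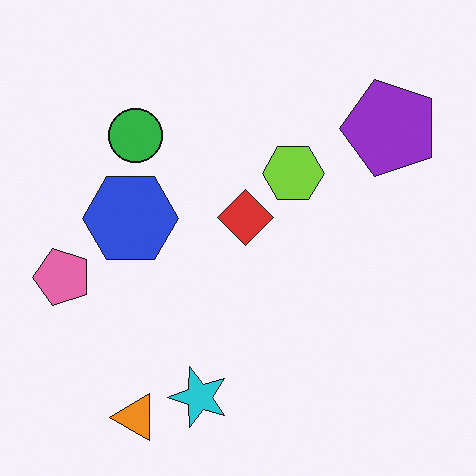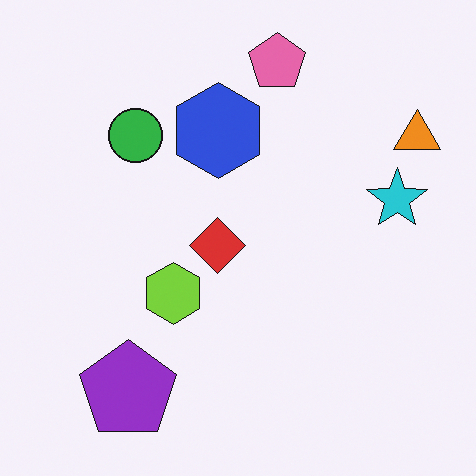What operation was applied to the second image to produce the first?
The image was transposed (reflected across the top-left ↔ bottom-right diagonal).

Shapes have swapped their row and column positions — what was in the top-right is now in the bottom-left — a diagonal reflection.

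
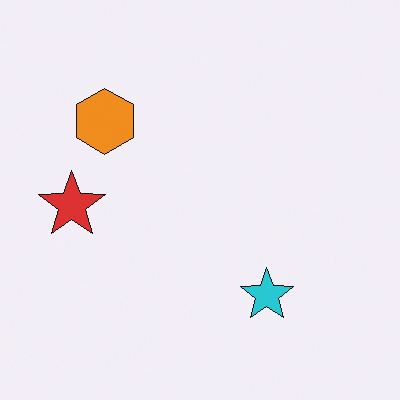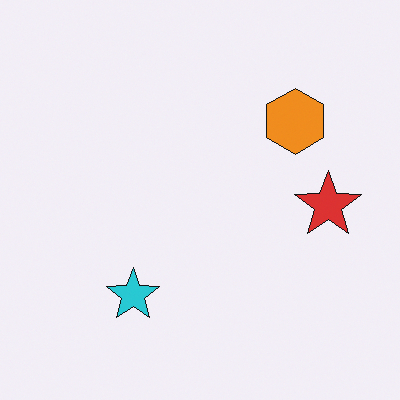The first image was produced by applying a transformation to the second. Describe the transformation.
It was flipped horizontally (left ↔ right).

The red star is in the right of the second image and the left of the first — shapes on opposite sides of the vertical midline have swapped in a mirror flip.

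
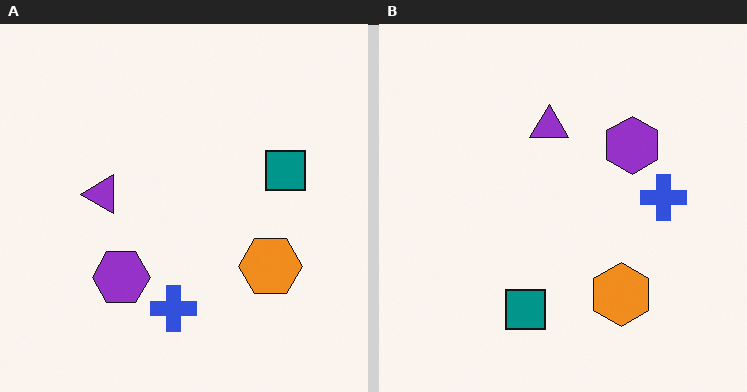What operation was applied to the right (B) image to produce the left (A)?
It was transposed (reflected across the top-left ↔ bottom-right diagonal).

Shapes have swapped their row and column positions — what was in the top-right is now in the bottom-left — a diagonal reflection.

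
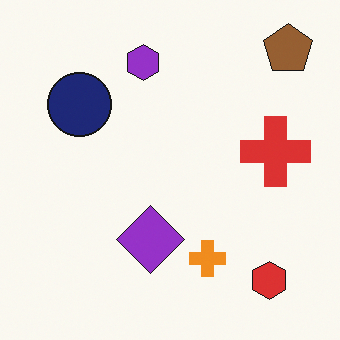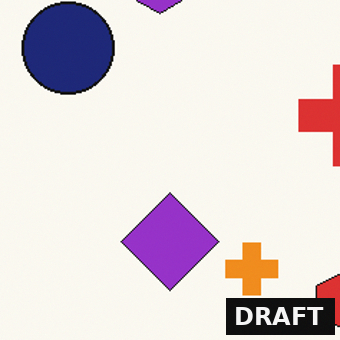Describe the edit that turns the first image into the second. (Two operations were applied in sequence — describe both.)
The image was cropped slightly and scaled back up, then watermarked with the text "DRAFT" in the lower-right corner.

The visible shapes are larger and the field of view is narrower; shapes near the original edges may be partly or wholly outside the frame — a crop-and-rescale. A dark label reading "DRAFT" appears in the lower-right corner.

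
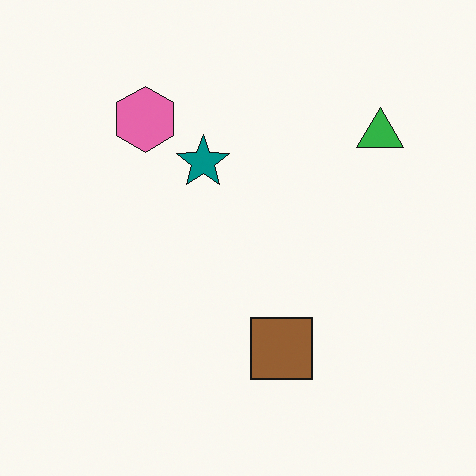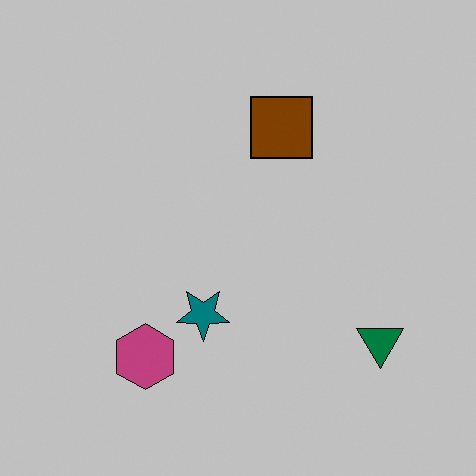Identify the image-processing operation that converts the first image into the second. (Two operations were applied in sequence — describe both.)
The second image is the first flipped vertically (top ↔ bottom), then aggressively posterized.

The pink hexagon is in the top-left of the first image and the bottom-left of the second — shapes on opposite sides of the horizontal midline have swapped in a mirror flip. Each flat color has snapped to a coarser quantized level — most visibly, the near-white background has dropped to a flat grey.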